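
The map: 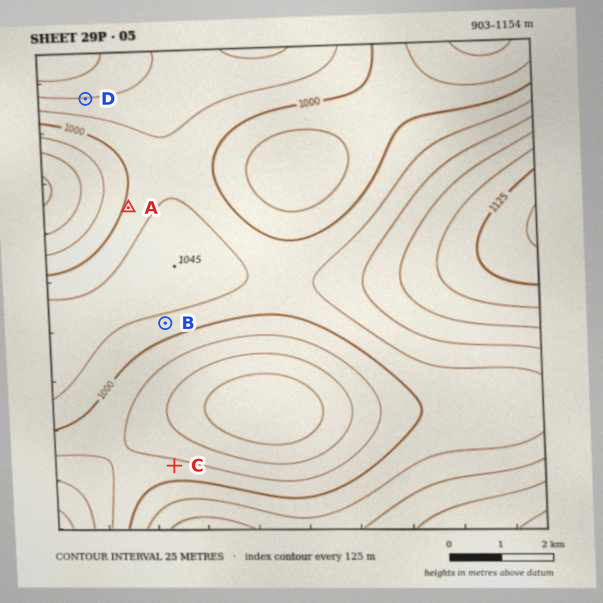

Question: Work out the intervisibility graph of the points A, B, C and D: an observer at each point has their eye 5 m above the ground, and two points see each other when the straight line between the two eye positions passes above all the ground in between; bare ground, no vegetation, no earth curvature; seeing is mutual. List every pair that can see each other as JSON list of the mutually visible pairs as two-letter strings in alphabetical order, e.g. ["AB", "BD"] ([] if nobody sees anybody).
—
["AD", "BC"]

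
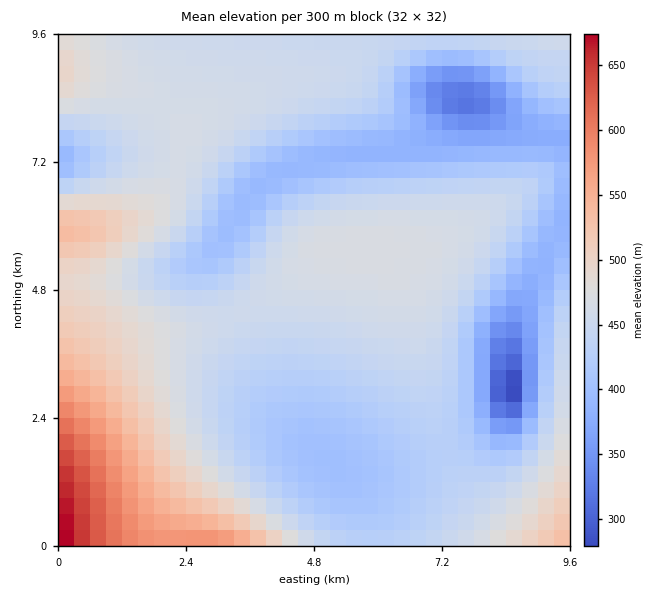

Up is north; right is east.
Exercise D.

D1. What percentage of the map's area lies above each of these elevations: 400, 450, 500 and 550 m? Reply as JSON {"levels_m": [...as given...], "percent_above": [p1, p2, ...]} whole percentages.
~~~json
{"levels_m": [400, 450, 500, 550], "percent_above": [86, 48, 12, 6]}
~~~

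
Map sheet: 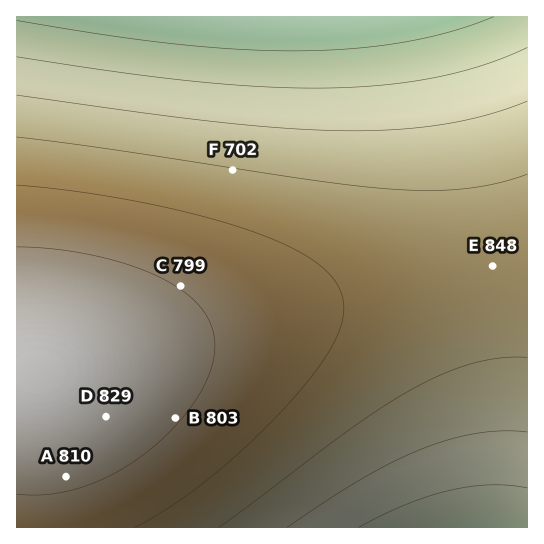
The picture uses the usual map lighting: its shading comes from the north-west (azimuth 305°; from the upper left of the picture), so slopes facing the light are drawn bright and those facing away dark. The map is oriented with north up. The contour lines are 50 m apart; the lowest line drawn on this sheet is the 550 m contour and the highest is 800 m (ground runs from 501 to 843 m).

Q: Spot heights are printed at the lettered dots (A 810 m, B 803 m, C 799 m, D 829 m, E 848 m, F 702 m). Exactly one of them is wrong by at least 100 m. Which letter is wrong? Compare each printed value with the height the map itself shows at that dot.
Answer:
E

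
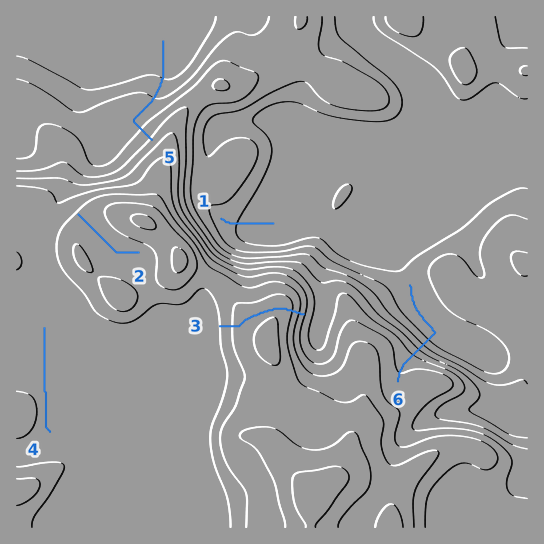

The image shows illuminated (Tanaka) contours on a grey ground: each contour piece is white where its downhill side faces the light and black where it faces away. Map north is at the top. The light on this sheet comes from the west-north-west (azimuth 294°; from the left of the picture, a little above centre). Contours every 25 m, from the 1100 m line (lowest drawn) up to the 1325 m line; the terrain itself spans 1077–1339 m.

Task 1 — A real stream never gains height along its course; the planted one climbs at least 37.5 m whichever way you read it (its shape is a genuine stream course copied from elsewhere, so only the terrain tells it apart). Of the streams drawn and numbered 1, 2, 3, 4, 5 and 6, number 3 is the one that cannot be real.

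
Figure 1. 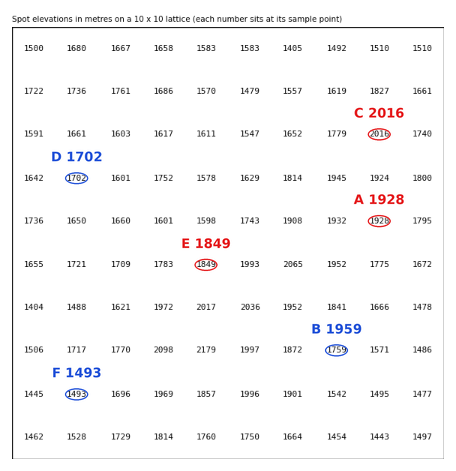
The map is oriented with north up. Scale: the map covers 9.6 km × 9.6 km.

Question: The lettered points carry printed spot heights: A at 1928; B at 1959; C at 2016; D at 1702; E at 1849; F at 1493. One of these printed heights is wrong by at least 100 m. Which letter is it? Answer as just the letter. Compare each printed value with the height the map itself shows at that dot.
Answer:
B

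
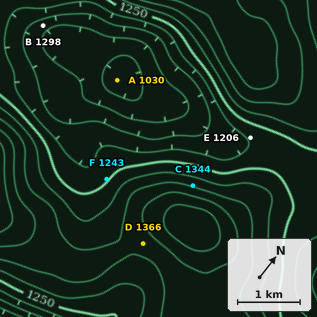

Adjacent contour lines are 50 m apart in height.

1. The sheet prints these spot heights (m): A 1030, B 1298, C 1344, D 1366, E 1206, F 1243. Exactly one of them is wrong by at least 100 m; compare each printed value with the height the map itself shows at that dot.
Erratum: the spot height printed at B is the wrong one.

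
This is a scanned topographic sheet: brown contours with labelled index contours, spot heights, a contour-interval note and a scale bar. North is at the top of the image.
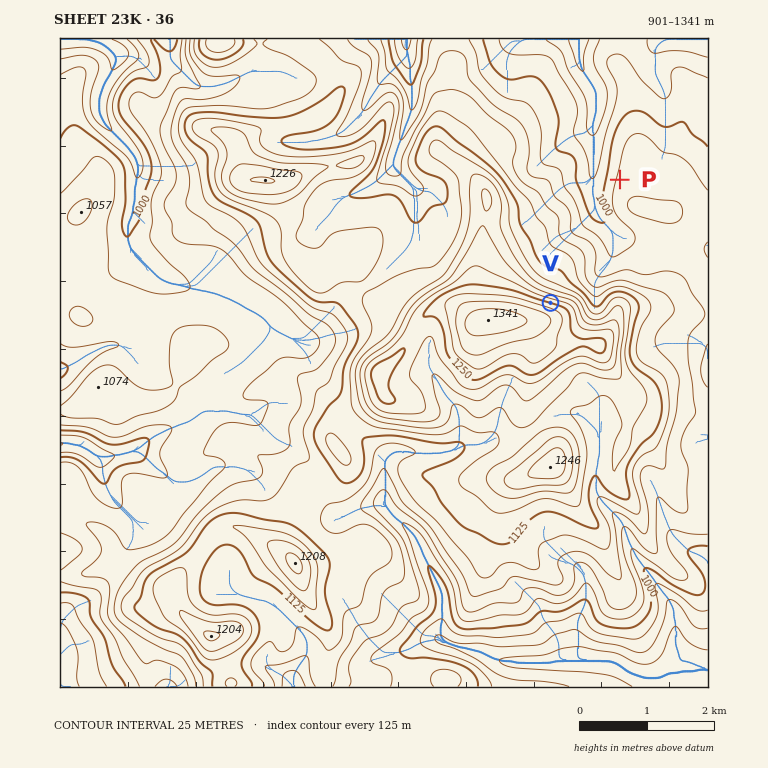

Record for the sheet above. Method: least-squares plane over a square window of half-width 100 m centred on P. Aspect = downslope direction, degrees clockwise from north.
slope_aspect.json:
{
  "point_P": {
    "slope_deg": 6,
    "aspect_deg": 289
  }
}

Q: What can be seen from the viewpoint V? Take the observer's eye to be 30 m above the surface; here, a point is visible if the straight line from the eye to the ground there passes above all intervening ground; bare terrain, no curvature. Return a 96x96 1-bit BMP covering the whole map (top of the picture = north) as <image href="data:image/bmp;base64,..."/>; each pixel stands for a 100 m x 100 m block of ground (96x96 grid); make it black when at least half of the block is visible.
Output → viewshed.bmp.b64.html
<image width="96" height="96" href="data:image/bmp;base64,Qk2+BAAAAAAAAD4AAAAoAAAAYAAAAGAAAAABAAEAAAAAAIAEAAATCwAAEwsAAAIAAAAAAAAA////AAAAAAAAAAAAAAAAAAAAAAAAAAAAAAAAAAAAAAAAAAAAAAAAAAAAAAAAAAAAAAAAAAAAAAAAAAAAAAAAAAAAAAAAAAAAAAAAAAAAAAAAAAAAAAAAAAAAAAAAAAAAAAAAAAAAAAAAAAAAAAAAAAAAAAAAAAAAAAAAAAAAAAAAAAAAAAAAAAAAAAAAAAAAAAAAAAAAAAAAAAAAAAAAAAAAAAAAAAAAAAAAAAAAAAAAAAAAAAAAAAAAAAAAAAAAAAAAAAAAAAAAAAAAAAAAAAAAAAAAAAAAAAAAAAAAAAAAAAAAAAAAAAAAAAAAAAAAAAAAAAAAAAAAAAAAAAAAAAAAAAAAAAAAAAAAAAAAAAAAAAAAAAAAAAAAAAAAAAAAAAAAAAAAAAAAAAAAAAAAAAAAAAAAAAAAAAAAAAAAAAAAAAAAAAAAAAAAAAAAAAAAAAAAAAAAAAAAAAAAAAAAAAAAAAAAAAAAAAAAAAAAAAAAAAAAAAAAAAAAAAAAAAAAAAAAAAAAAAAAAAAAAAAAAAAAAAAAAAAAAAAAAAAAAAAAAAAAAAAAAAAAAAAAAAAAAAAAAAAAAAAAAAAAAAAAAAAAAAAAAAAAAAAAAAAAAAAAAAAAAAAAAAAAAAAAAAAAAAAAAAAAAAAAAAAAAAAAAAAAAAAAAAAAAAAAAAAAAAAAAAAAAAAAAAAAAAAAAAAAAAAAAAAAAAAAAAAAAAAAAAAAAAAAAAAAAAAAAAAAAAAAAAAAAAAAAAAAAAAAAAAAAAAAAAAAAAAAAAAAAAAAAAAAAAAAAAAAAAAAAAAAAAAAAAAAAAAAAAABAAAAAAAAAAAAAAADgAAAAAAAAAAAAAABwAAAAAAAAAAAAAABwAAAAAAAAAAAAAAA4AAAAAAAAAAAAB/g4AAAAAAAAAAAAD/w4AMAAAAAAAAAAD/w8B8AAAAAAAAAAH/58P8AAAAAAAAAA/////8AAAAAAAAAB/////8AAAAAAAAAB/////8AAAAAAAAAB/////8AAAAAAAAAB/////8AAAAAAAAAA/////8AAAAAAAAAA/////8AAAAAAAAAA/////8AAAAAAAAAA/////8AAAAAcAAAA/////8AAAAA/gAAA/////8AAAAP/wAAA/////8AAAA//4AAA/////8AAAA//8AAA/////8AAAA///AAAf////8AAAAf//gAAHH///8AAAAD//wAAHn///8AAAAAH/4AAH////8AAAAAAf4HAH////8AAAAAAA8DgP////8AAAAAAAcBgf////8AAAAwAAMAAf////8AAAAwAAGAA////38AAAA8AAGAB////n8AAAAAAACABx///n8AAAAAAwCADh///n8AAAAAAYCAHh///38AAAAAAOAAHg////8AAAAAAGAABg////8AAAAAAHAABh/z//8AAAAAADgABB/j//8AAAAAABwAfj/j//8AAAAAABwAfn/n//8AAAOAB4wAP//n//AAAAfgP8AAH/B//8AAAAP7/8AAD/Af/8AAAAH9/+AAH/A//+A="/>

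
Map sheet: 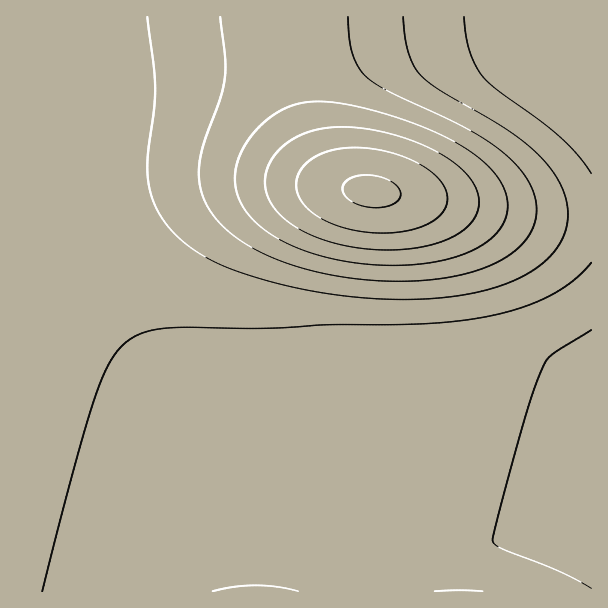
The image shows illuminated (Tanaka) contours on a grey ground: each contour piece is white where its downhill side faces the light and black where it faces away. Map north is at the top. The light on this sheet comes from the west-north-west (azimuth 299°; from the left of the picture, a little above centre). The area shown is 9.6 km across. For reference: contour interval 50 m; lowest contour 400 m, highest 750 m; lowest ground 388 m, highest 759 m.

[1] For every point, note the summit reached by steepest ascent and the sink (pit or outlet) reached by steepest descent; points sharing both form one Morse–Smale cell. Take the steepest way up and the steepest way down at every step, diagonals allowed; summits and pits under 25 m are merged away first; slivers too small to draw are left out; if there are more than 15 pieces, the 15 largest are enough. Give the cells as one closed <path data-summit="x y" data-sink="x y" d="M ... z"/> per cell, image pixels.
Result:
<path data-summit="372 192" data-sink="591 558" d="M285 16l-269 1 0 574 575 1 1-373-80-7-69-12-84-10-20-8-14-12-6-9-18-44-7-31z"/><path data-summit="372 192" data-sink="591 39" d="M591 16l-304 0 1 25 6 45 7 31 9 26 15 27 10 10 18 8 90 12 69 12 57 6 22 0z"/>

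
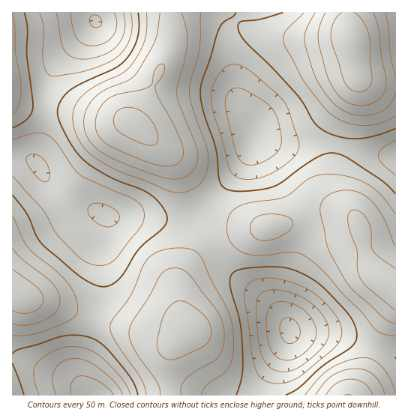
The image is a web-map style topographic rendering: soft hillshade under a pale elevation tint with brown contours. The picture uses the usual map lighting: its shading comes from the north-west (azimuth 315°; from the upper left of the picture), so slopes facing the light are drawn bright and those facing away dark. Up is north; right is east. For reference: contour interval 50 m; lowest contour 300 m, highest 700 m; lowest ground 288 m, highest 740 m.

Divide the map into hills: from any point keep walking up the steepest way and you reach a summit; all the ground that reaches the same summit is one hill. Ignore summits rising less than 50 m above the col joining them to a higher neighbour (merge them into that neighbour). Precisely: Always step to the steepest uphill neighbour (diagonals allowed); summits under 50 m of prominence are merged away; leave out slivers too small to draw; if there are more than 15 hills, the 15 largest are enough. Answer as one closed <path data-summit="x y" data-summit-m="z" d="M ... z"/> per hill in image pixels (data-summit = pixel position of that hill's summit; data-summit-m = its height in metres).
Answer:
<path data-summit="134 123" data-summit-m="717" d="M244 12l-150 0 2 9-39 42-9 19-5 49-7 24 0 8 13 20 11 12 12 8 38 14 38 0 26 3 16-3 12-8 40-44 8-14 5-15-1-11-13-19-5-12-9-49 0-10 3-9z"/><path data-summit="396 289" data-summit-m="681" d="M256 133l-6 18-11 18-37 40-14 8 6 3 7 6 23 38 44 38 15 16 9 14 54 5 50 18 0-199-24-2-44-11-48 1-14-4z"/><path data-summit="190 329" data-summit-m="675" d="M108 216l-2 0-1 14-4 13 1 52-22 74 1 11 7 14 176 2 2-13 24-49-4-12-8-10-54-48-17-30-13-14-4-2-18 2z"/><path data-summit="352 39" data-summit-m="740" d="M396 12l-150 0-6 4-11 12-2 17 9 49 5 12 11 15 3 11 11 8 14 4 48-1 44 11 24 2z"/><path data-summit="16 292" data-summit-m="681" d="M22 157l-10 0 0 201 54 19 12 7 10 11-7-15-1-11 22-74-1-52 4-13 1-14-42-18-15-15-15-22z"/><path data-summit="348 395" data-summit-m="701" d="M290 331l-2 10-22 42-2 13 132-1-2-41-48-17z"/><path data-summit="12 85" data-summit-m="598" d="M94 12l-82 0 0 145 14 1 10 4 0-7 7-24 4-45 4-13 10-15 33-34 2-3z"/>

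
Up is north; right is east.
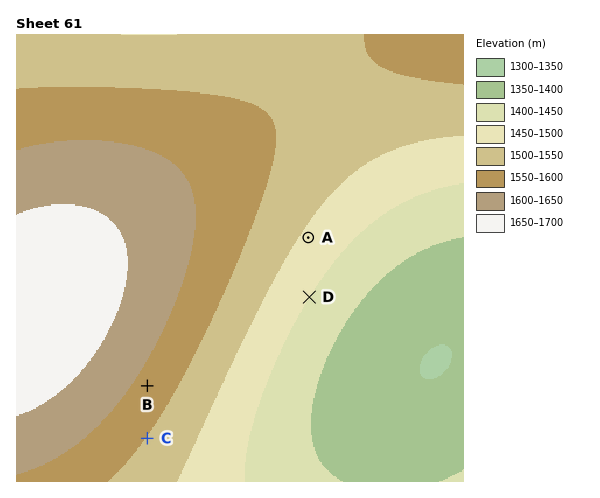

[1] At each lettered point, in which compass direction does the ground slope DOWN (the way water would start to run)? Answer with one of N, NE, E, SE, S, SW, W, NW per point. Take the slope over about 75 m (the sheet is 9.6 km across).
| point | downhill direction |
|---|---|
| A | SE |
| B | SE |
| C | SE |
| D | SE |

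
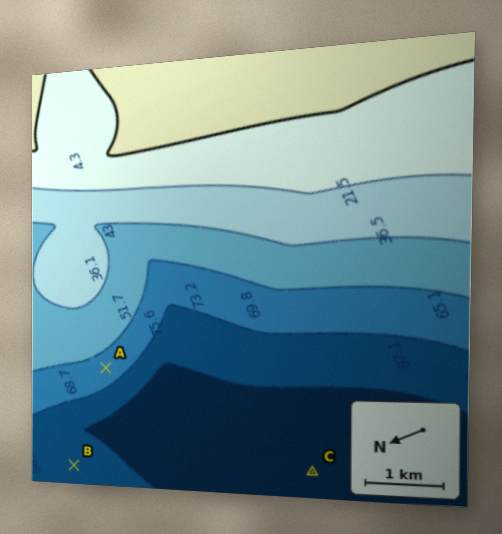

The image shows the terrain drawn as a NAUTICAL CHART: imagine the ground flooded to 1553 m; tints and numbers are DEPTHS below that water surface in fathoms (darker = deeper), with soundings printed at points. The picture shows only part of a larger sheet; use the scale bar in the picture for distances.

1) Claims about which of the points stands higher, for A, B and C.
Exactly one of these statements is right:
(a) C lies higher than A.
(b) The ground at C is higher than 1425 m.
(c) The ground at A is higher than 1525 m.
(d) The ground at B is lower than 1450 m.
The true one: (d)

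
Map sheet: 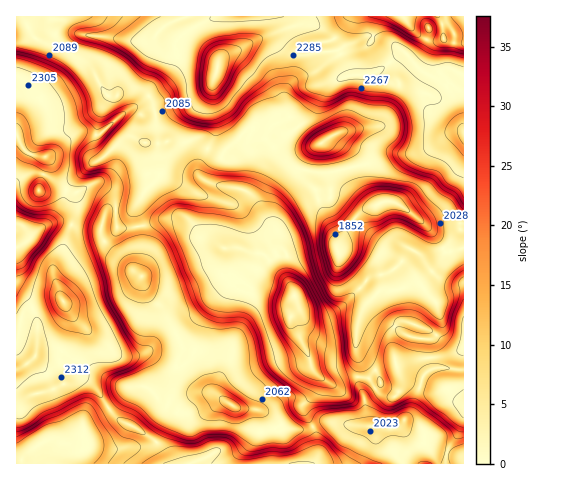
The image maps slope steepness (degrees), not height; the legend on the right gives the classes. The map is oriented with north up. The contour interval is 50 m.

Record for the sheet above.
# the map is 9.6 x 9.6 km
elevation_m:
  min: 1830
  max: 2540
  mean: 2180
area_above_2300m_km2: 20.5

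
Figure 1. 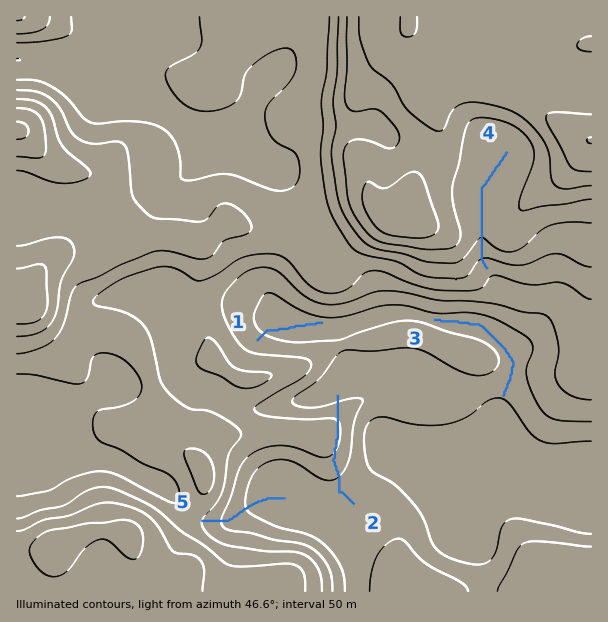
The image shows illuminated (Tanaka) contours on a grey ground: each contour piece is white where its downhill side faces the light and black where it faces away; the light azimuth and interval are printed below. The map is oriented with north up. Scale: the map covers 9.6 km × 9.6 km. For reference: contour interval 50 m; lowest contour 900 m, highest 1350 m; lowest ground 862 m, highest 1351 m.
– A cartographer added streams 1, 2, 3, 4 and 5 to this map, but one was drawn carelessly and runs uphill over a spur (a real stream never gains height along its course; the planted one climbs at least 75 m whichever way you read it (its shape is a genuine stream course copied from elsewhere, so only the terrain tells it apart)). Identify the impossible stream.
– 2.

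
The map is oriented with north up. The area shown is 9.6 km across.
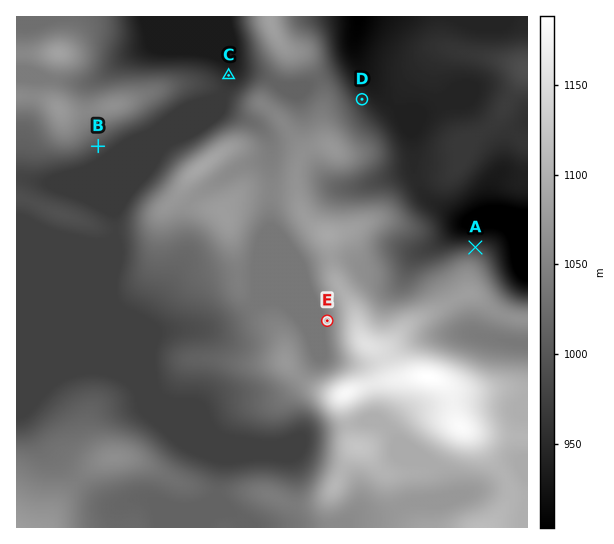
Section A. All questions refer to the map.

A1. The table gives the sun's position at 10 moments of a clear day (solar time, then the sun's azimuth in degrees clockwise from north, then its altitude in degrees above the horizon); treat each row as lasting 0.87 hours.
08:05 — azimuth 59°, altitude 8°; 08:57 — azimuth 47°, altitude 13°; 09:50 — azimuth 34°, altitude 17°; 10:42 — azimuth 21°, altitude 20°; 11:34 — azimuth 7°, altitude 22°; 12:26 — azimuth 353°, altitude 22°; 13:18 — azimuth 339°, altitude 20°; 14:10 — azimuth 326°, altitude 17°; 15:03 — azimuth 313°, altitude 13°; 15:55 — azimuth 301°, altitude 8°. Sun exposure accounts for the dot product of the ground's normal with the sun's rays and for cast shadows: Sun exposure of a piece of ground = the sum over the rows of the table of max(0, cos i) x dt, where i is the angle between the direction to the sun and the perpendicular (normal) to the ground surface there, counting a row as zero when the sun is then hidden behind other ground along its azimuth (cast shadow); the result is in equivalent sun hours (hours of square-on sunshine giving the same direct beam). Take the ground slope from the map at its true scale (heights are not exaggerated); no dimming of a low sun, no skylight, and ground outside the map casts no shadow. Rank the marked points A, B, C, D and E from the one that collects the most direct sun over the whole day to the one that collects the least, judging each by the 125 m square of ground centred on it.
A > D ≈ C > E > B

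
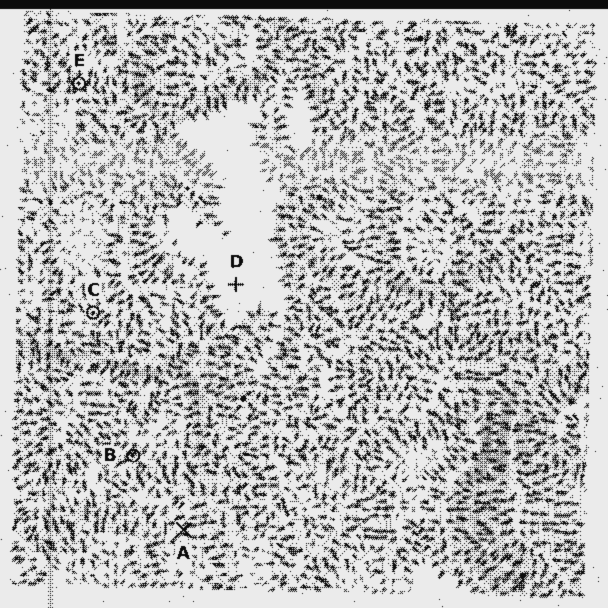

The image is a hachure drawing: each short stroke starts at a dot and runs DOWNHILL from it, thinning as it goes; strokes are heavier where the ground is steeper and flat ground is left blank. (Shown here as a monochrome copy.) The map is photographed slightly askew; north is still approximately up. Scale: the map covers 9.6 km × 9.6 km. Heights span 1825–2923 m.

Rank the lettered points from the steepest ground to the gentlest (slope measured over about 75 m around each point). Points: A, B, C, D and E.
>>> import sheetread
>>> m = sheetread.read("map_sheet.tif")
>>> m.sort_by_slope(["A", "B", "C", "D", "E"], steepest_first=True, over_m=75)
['E', 'B', 'A', 'C', 'D']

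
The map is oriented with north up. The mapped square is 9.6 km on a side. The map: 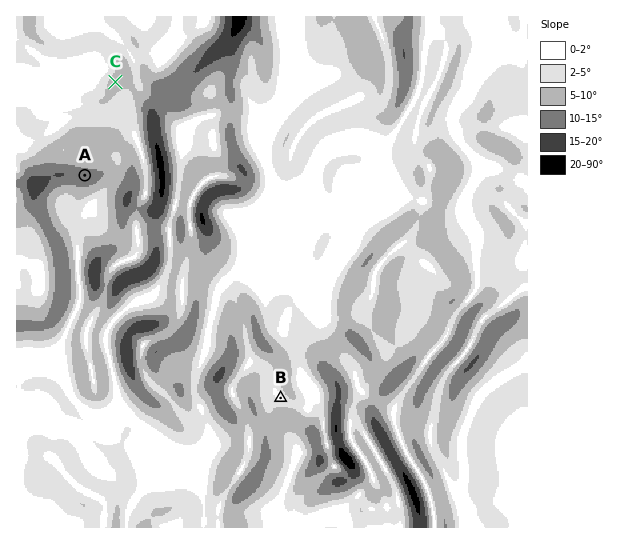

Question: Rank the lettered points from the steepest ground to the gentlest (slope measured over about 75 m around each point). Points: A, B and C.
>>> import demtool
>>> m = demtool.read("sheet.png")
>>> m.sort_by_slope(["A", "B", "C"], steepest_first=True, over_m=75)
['A', 'C', 'B']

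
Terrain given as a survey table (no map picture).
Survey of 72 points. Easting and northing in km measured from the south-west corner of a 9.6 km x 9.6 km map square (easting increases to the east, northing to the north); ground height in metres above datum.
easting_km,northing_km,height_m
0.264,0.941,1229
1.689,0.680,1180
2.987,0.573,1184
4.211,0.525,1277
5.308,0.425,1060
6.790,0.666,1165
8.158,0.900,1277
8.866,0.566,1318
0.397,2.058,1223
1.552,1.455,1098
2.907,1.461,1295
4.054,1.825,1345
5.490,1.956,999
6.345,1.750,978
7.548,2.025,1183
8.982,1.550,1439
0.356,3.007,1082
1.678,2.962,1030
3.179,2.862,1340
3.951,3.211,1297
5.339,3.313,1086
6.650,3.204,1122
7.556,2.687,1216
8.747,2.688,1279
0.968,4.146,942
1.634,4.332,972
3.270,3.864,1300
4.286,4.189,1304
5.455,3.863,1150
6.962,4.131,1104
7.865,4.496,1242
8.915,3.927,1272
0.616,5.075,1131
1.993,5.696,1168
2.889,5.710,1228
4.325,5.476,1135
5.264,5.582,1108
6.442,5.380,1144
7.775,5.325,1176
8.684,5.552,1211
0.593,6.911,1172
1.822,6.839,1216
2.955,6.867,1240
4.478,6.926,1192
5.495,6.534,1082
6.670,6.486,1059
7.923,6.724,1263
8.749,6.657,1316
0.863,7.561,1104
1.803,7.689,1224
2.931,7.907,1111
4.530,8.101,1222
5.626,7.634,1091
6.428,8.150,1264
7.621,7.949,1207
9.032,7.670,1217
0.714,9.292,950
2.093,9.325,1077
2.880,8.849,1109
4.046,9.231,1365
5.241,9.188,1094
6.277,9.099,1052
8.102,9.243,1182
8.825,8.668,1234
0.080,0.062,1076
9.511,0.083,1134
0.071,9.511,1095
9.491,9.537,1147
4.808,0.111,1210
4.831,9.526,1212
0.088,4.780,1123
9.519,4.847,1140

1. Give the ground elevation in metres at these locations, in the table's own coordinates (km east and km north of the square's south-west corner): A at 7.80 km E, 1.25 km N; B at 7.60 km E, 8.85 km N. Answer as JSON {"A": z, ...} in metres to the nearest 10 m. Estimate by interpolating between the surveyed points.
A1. {"A": 1300, "B": 1120}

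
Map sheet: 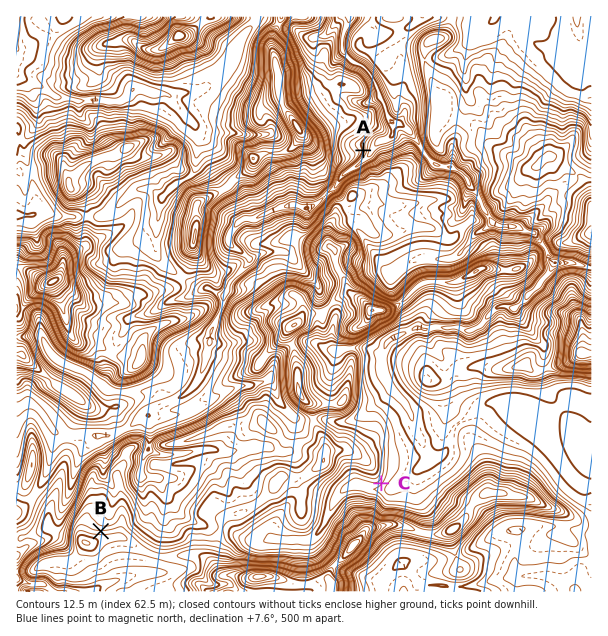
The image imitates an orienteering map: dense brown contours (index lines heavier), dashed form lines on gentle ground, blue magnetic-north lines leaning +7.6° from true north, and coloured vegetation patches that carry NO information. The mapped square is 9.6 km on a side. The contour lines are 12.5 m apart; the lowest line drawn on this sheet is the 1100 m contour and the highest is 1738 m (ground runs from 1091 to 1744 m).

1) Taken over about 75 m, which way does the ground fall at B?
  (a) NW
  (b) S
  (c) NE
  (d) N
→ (d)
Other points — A E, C SE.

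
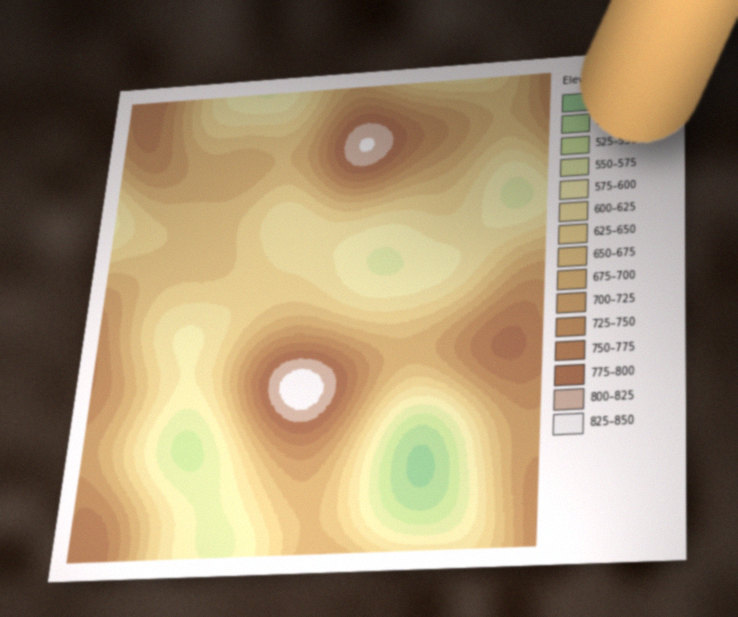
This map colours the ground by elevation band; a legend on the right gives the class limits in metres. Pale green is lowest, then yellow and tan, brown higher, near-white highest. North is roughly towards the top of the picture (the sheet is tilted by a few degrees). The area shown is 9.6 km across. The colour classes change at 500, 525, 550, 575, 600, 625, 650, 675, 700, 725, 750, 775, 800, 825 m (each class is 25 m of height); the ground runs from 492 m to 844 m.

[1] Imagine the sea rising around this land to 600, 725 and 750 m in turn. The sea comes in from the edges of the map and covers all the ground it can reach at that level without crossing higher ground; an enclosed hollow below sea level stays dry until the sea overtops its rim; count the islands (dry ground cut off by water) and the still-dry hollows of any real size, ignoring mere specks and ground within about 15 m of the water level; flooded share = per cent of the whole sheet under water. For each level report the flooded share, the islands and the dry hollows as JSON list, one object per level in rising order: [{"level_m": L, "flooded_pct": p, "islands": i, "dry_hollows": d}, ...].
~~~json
[{"level_m": 600, "flooded_pct": 8, "islands": 0, "dry_hollows": 2}, {"level_m": 725, "flooded_pct": 82, "islands": 2, "dry_hollows": 0}, {"level_m": 750, "flooded_pct": 90, "islands": 2, "dry_hollows": 0}]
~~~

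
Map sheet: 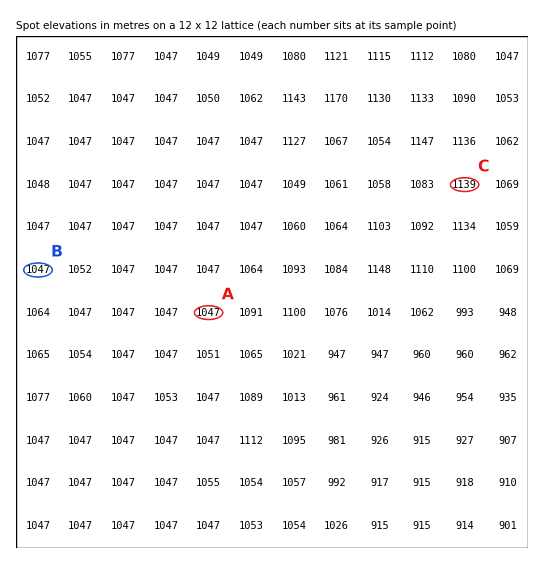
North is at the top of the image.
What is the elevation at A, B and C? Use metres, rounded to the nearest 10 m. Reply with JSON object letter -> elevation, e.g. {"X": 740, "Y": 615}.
{"A": 1050, "B": 1050, "C": 1140}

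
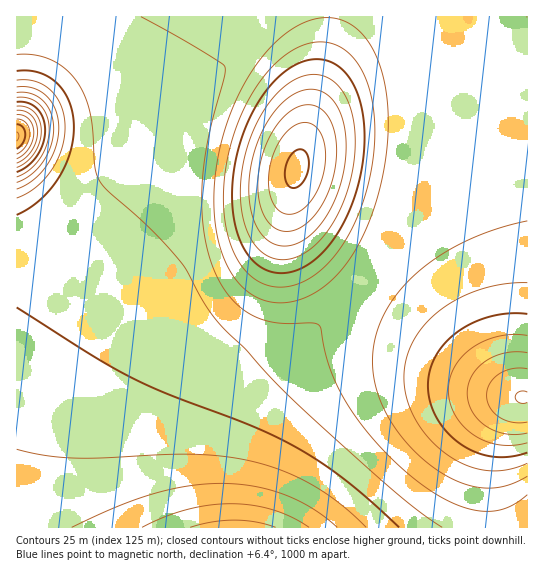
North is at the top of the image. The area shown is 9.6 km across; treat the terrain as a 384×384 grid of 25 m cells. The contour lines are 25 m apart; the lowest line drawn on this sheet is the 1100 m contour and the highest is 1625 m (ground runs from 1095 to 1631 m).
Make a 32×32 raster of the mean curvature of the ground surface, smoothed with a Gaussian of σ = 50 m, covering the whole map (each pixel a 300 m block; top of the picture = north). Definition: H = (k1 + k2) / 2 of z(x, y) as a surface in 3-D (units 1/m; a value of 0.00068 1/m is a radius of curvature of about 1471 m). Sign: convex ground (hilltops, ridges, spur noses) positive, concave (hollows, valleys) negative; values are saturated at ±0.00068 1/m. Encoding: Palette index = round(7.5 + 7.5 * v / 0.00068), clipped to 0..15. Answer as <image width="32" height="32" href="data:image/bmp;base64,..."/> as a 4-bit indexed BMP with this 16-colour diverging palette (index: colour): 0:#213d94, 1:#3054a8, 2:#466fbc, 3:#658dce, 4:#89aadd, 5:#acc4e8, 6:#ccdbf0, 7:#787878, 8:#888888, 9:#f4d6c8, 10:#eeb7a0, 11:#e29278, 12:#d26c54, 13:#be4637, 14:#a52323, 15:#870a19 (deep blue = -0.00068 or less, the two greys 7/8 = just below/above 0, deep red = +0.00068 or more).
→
<image width="32" height="32" href="data:image/bmp;base64,Qk12AgAAAAAAAHYAAAAoAAAAIAAAACAAAAABAAQAAAAAAAACAAATCwAAEwsAABAAAAAAAAAAlD0hAKhUMAC8b0YAzo1lAN2qiQDoxKwA8NvMAHh4eACIiIgAyNb0AKC37gB4kuIAVGzSADdGvgAjI6UAGQqHAIiIiIiIiIiHd3d4iHeIiIiIiIiIiIiIiIiIiId3eIiIiIiIiIiIiIiIiIiHd3iIh4iIiIiIiIiIiIiIiIiIiIiIiIiIiIiIiIiIiIiIiIiIiIiIiIiIiIiIiIiIiIiIiIiIiIiIiIiIiIiIiIiIiJmIiIiIiIiIiIiIiIiIiImaiIiIiIiIiIiIiIiIiIiJmYiIiIiIiIiIiIiIiIiIiJmIiIiIiIiId3iIiIiIiIiIiIiIiIiId3d3eIiIiIiIiIiIiIiIh3d3d3d3d3d3iIiIiIiIiId3eHd3d3d3d3d3iIiIiIh3d4iId3d3d3d3d4iIiIiId3iIiHd3d3d3d3eIiId3d3d4iIiHdnd3d3d3iIiHd3d3eImYiHd3d3d3d4iIiHd3d3iJmYh3Z3d3d3eIiIiHd3d4iZmYd2d3d3d3mYiIh3d2eImZmIdmd3d3d4mYiIh3dniJmZmHdnd3d3dpmYiId3Z3iZmZh3Z3d3d3J5mIiHd2d4mZmYh2d3d3dwWJiIh3dmeImZmIdnd3d3cFiYiIh3dneJmZiHd3d3d3VomIiId3Z3iJmYh3d3d3d3iIiIh3d3d4iJiId3d3d3eIiIiId3d2d4iIiHd3d3d3iIiIiHd3d3d4iId3d3d3d4iIiIh3d3d3d4iHd3d3d3eIiIiHd3d3d3d3d3d3d3d3"/>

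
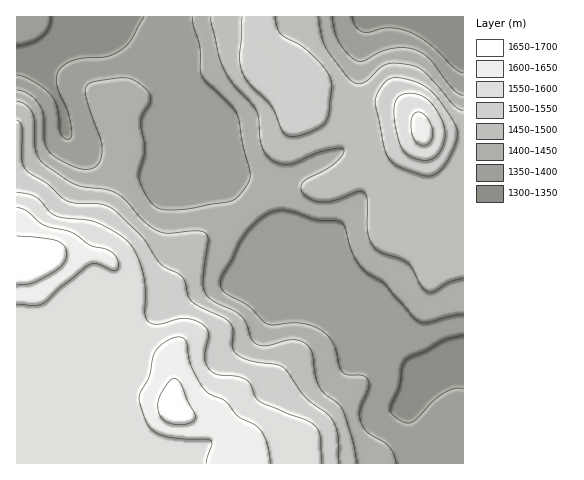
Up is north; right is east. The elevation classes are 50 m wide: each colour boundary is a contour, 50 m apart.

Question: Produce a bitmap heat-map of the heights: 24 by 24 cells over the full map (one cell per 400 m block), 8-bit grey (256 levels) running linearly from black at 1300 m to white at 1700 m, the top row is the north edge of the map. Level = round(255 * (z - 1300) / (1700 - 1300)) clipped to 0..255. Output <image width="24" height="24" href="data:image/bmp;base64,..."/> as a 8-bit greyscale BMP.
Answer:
<image width="24" height="24" href="data:image/bmp;base64,Qk12BgAAAAAAADYEAAAoAAAAGAAAABgAAAABAAgAAAAAAEACAAATCwAAEwsAAAABAAAAAAAAAAAAAAEBAQACAgIAAwMDAAQEBAAFBQUABgYGAAcHBwAICAgACQkJAAoKCgALCwsADAwMAA0NDQAODg4ADw8PABAQEAAREREAEhISABMTEwAUFBQAFRUVABYWFgAXFxcAGBgYABkZGQAaGhoAGxsbABwcHAAdHR0AHh4eAB8fHwAgICAAISEhACIiIgAjIyMAJCQkACUlJQAmJiYAJycnACgoKAApKSkAKioqACsrKwAsLCwALS0tAC4uLgAvLy8AMDAwADExMQAyMjIAMzMzADQ0NAA1NTUANjY2ADc3NwA4ODgAOTk5ADo6OgA7OzsAPDw8AD09PQA+Pj4APz8/AEBAQABBQUEAQkJCAENDQwBEREQARUVFAEZGRgBHR0cASEhIAElJSQBKSkoAS0tLAExMTABNTU0ATk5OAE9PTwBQUFAAUVFRAFJSUgBTU1MAVFRUAFVVVQBWVlYAV1dXAFhYWABZWVkAWlpaAFtbWwBcXFwAXV1dAF5eXgBfX18AYGBgAGFhYQBiYmIAY2NjAGRkZABlZWUAZmZmAGdnZwBoaGgAaWlpAGpqagBra2sAbGxsAG1tbQBubm4Ab29vAHBwcABxcXEAcnJyAHNzcwB0dHQAdXV1AHZ2dgB3d3cAeHh4AHl5eQB6enoAe3t7AHx8fAB9fX0Afn5+AH9/fwCAgIAAgYGBAIKCggCDg4MAhISEAIWFhQCGhoYAh4eHAIiIiACJiYkAioqKAIuLiwCMjIwAjY2NAI6OjgCPj48AkJCQAJGRkQCSkpIAk5OTAJSUlACVlZUAlpaWAJeXlwCYmJgAmZmZAJqamgCbm5sAnJycAJ2dnQCenp4An5+fAKCgoAChoaEAoqKiAKOjowCkpKQApaWlAKampgCnp6cAqKioAKmpqQCqqqoAq6urAKysrACtra0Arq6uAK+vrwCwsLAAsbGxALKysgCzs7MAtLS0ALW1tQC2trYAt7e3ALi4uAC5ubkAurq6ALu7uwC8vLwAvb29AL6+vgC/v78AwMDAAMHBwQDCwsIAw8PDAMTExADFxcUAxsbGAMfHxwDIyMgAycnJAMrKygDLy8sAzMzMAM3NzQDOzs4Az8/PANDQ0ADR0dEA0tLSANPT0wDU1NQA1dXVANbW1gDX19cA2NjYANnZ2QDa2toA29vbANzc3ADd3d0A3t7eAN/f3wDg4OAA4eHhAOLi4gDj4+MA5OTkAOXl5QDm5uYA5+fnAOjo6ADp6ekA6urqAOvr6wDs7OwA7e3tAO7u7gDv7+8A8PDwAPHx8QDy8vIA8/PzAPT09AD19fUA9vb2APf39wD4+PgA+fn5APr6+gD7+/sA/Pz8AP39/QD+/v4A////AKysrKysrKysrbPE1tfBqaiad1lMOSs1O6ysrKysrK+6xMbEysy5p6aZdE07LSk2OKysrKyssLjU6N/QxLmroZuJZj8pICAtMqysrKyttb7Y6tbDuaebk4JpVUItHhogJqysrK2yt7rM3sispZyRhXBWRkE0IhkZHKysrK+3ubbE0biYjIF8eGlRPTgyJBwZF6ysrK6ys7C4w7SZgmdcYl1KNzMzLCkiHK2trKysrKehp6WUfVlBQUA4MzMzMzw6Mr+8sa2xs6iVjoRtVT80MzMzMzM2PU5TTdvSv7W3uaqTiXRQOTMzMzMzMzU8SVthW+/s2cK9vaaJfG9SPTQzMzMzND9MVmVube3w4si/tZh4bmtZRTczMzM0OU1haW5zeNjNwbSpmX1hXF5ZTD81MzU5PlVscnJxdcCplZGNfF1GQ0VISEdBPkdNTFhqbnFvbp+QeW1pXkk7Ojo6PERLU19oZGBoa3BwaYRzW0tLTEE6Ojo6OkBPWV5jaWltdn9+a3lTNy8+T0Y6Ojo6OkVfaWNeYWh3j6WeeXdCIyhAUEU6Ojo6OkxsfXpvZGZ8ocG0hnI/IC5ITkM6Ojo6PFBxiY2CbGmCqMGselIvIjdMTUU9Ojo7RmOClJWHcG6GoaqIVSccJjhAQz87OjxFX4CVmpaIa151hXxaMxYVHSUnLTU3NjtQcIiTk4x3VENUXlY4GiEYEhMWGycwMDlXdIiMhHtgPSwyOTAXCTcmEQsPFR8mLEBfcoiHe3NVLx4eHBEIBw=="/>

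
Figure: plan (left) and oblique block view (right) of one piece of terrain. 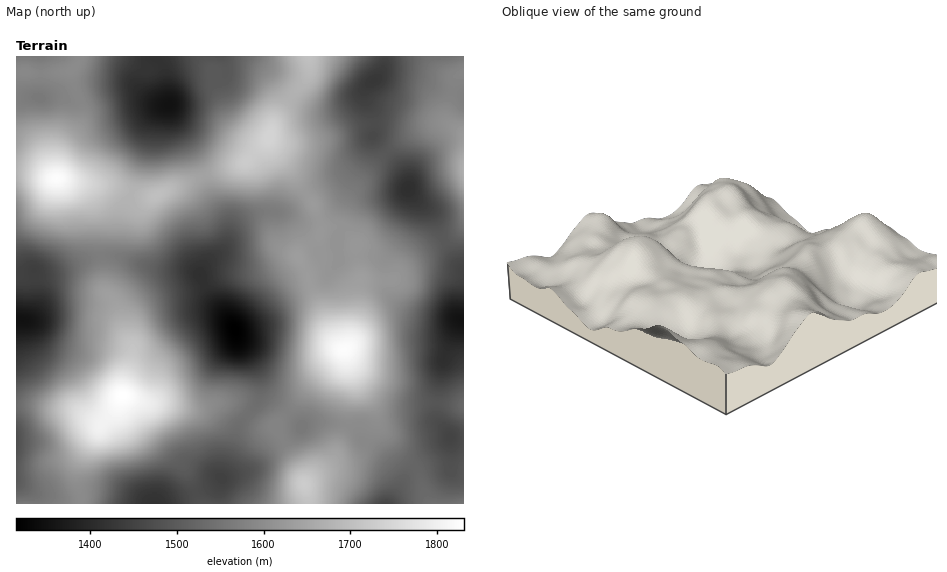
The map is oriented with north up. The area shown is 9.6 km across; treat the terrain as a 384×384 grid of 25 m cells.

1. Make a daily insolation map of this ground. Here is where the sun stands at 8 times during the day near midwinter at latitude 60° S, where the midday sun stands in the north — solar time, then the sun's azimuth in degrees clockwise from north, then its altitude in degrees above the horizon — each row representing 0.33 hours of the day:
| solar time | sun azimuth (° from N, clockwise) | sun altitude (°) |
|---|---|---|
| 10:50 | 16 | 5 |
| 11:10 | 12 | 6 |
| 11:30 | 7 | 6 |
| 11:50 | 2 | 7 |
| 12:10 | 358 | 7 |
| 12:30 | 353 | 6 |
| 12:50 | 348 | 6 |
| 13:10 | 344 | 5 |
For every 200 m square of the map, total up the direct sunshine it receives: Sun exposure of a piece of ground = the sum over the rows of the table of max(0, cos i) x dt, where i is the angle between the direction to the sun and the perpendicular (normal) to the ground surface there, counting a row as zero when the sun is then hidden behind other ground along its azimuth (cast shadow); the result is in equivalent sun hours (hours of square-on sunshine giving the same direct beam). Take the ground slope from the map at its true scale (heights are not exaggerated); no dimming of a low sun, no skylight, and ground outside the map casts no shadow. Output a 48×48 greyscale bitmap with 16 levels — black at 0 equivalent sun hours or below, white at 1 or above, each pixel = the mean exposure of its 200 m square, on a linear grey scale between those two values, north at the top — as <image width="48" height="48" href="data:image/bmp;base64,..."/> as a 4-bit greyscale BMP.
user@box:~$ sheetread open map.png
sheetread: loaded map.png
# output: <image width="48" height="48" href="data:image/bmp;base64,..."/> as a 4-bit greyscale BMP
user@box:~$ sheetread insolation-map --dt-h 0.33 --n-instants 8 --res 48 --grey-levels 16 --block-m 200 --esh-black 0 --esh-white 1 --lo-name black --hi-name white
<image width="48" height="48" href="data:image/bmp;base64,Qk32BAAAAAAAAHYAAAAoAAAAMAAAADAAAAABAAQAAAAAAIAEAAATCwAAEwsAABAAAAAAAAAAAAAAABEREQAiIiIAMzMzAERERABVVVUAZmZmAHd3dwCIiIgAmZmZAKqqqgC7u7sAzMzMAN3d3QDu7u4A////AKllQzEAAAAAASRnd3h1MhIzIQAAEkVomoZDIiAAAAAAABNFaId2QiMzMQAAE0VniVMiIQAAAAAAABI0RWd3ZmZTMiIRE0VndkMhEQAAAAAAABIREjNWiql1REMiIkVVVWVDIQAAAAAAAAAAAQAUi8uXVVMiIkVlVWZlMQAAAAAAAAAAAAACWbuoZlMhEkZnZkQyEAAAAAAAAAAAAREiRomHdTMhEkVVVTIQAAERAAAAAAAAEjMzRVVVIAIiNFVUMxEAASNDEAAAAAAAEkVVRDMhAAEjVURDEAERIkZkIhAAAAEhETZ3UxEAAAATREMhAERWZoh0MhIyI0VTMjVnYxAAAAACM0MzRImru8qGREZ3ZneHdmZmUxAAAAABEjVnd5vM3dupmZqpmIm8uqmXUxAAAAABEjV4iaq7zLvMu6mZmZrO7uyoZCAAAAASNFaJmYiaqZq7upiIiImt//yoZCEAABEzRWZniGeIiHd4mXZ4mZmb3cqYdUIQESIzRUREVmZ4dlRGZlVpu7mIhmZndlQzRDM0VlQ0aGZoh1RFVmeKy6h2QyI0ZmVnh2VVVURFeFVEd1RFaImqupdkIAATVmeJqqmGUzM1ZyERJVRFeImYiHVCAAABJGirzMuXUyIzMwAAAkVVZ4mGZUMhAAAAElirzcqXQhEhAAAAATREV4l2VDIQAAAAAUeaqqmGMQAAAAAAACREZ4iGUzIQAAAAATWId3dkIQAQABAAADV4iZl1RDIRAAAAEjRmZlVDMzIhASAAABWJmYUyERERIjIRIjRVZlVVVVQyNBAAAAJGZBAAAAABI0MiIjVUVWZlZmVDMwAAAAAREAAAAAAAABISNEVERERFeIdTEAAAAAAAAAAAAAAAAAI0VmRERERWeIdkEAAAAAAAAAAAAAAAAAFGZmVERVVniZh1IAAAAAAAAAAAAAAAAABHd2VURWZ5q7qFMRAAAAAAEREAAAAAAAATVlNFZ3iau7p1MhAAAAABIjIAAAAAAAAAEiNFd4maqodDIQAAAAABI0MhAAAAAAAAACRWZmZnh1QgAAAAAAESI1Z2MhEAAAAAACVmZlQ0QyIQABIiIjRVVorLp1MQAAAAACRWZmVCEAAQAUZ4iJmZms3u7KhSEAAAASNEVWdTEAASI2ebu7urvN7//tuGVDIQESMzRnhkEAATRYmru7vM3d3e7cuYd2QhIiIyNnh1EAADV3mru6mqvMu7zcuph2QyNERDNGd2MQACRmiqqod4iaqqvLmIiHZURmZmZVRFQyESNYmrqXZniIiqupd4q5h2ZmZ4h1REVUMzR5q7qYdlZ3eIiHd5q7mYdURFZ2dlVmVVaHiIh2ZmZlVVRFVpq8uqhTIjRVZVVnZmZkREVEV3dUMhESJHiaupdCABEkVmZVZmVDIiM0VlVTIAABJFZniZdTEAABRnZVVVQyIiIzMzMyIQABNEVVZ4hkIQAAE1VVVEQ1VlVDIjIiNDIiRFRFZmVDMhAAATRFVWdpmIdlMiIjRUMzVnZVd0IiMyEAABI0V4mQ=="/>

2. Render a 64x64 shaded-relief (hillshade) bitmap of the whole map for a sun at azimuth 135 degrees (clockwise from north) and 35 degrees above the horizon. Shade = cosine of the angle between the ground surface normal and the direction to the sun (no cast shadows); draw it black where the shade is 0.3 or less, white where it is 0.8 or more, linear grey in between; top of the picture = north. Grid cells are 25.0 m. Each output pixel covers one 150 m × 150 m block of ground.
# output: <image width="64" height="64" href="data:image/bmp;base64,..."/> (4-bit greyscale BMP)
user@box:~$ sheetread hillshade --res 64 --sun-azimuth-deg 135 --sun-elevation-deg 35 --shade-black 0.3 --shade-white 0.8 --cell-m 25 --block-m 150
<image width="64" height="64" href="data:image/bmp;base64,Qk12CAAAAAAAAHYAAAAoAAAAQAAAAEAAAAABAAQAAAAAAAAIAAATCwAAEwsAABAAAAAAAAAAAAAAABEREQAiIiIAMzMzAERERABVVVUAZmZmAHd3dwCIiIgAmZmZAKqqqgC7u7sAzMzMAN3d3QDu7u4A////AFZ3d3eJq8zLupmId3d3dlVVRERWiau7ze7duYd3d3ZVVmd3d4mrzMu6qZiIiIh3VVVEM0aJq7u83d3Kh3eId2ZmZ4h4mavMzMu6qYiZmYdlVUMyNXmru7vM3LqYd4iHZmZ3iIiavM3d3Mu6mZqpmHZlQyEjaJqqq7zMuqiIiYh3ZmeIiKvN3d3d3LqZqqqZiHdkIRJGiaqqq7u6qYiZmHdVVniIm83u7u7dy6mau6mZmHZCEjRoiaqqu7qpmJmYd1RFZ3eKze7u7u7cuqq7qpmZmGQyI1Z4mZmruqqZmZh3VURVZ4m87u7v7t3LqruqmZmYh1QzRWeJmZq7uqmZiHdVVVVWeJvd3u7u7dy7u7qpiIiIdlREVomYmqu7qpmYd2ZmZVZ3irzN3u/+3cu7uqmIiIiIdVVWeJmZqruqmZmHZmZmVmd4q7zN7v/u3Mu7qYd4iZmHZmZ4mImaqqqZmYh2ZmZmZneJq8ze7+7cy7uph2Z4mZh3d4mZmZqqqqmZmYdVVmZmZ4mau8ze7ty7u7qXZmeJmYiJmqqZqqq7qpmZdlREVVZWeJqqq83dy6qquql2ZnmZmZmqu7q7uqqpmHdVQyI0RUVniaqZq7y6mJmaqYZmeJmZmqu8y7u7qpmHZkQyERIzM0Z4mYiJq7qHd4iIh2ZniZmqq7zczMy6mHZVRDIQESIiJFeId3iaqYZWZndmVVZ4mZq7zd3MzMuYZVVEMhESIhESRnd3eJqphkRFVVREVWeImavN3dzMu6hlVFRDISMyEQJGeId4mqqGQzM0RDNEVniJq8zdzLu7qXVVVVQyI0MhEjV4iIiaqphkMyMzIjNFd4iavM3Mu7uphmVlVUM0RUMiRXiYiJmqqXZUMiIhIiRXeJq8zczLu7qXZmVUQzRVVURWeZmIiZmqmGVDMhEREkVnibzNzLu7u6h2ZVQzNFZmVVZ5mYiIiaqph2RDIRASNFZ4q83Mu7u7qHZlVDIjRWZVZniZiIiJqqqYZVQyEAEkVWeKvMzLu7uodmZUMhI1ZmVWeJmYiImqqph2VUMQASNFVnirzMzMy6mHd2VCEjRnZmZ4mZmZmaqqmHZmVCERIzRFZ4q7vMzMuYiYh1QyNGdmZ3iaqqqaq7qph3dlMiIjNERWiau7zMzKmaqYdUM0Vnd3eJqruqqru6mId3ZUMzRERFaJqrzN3dyqqql2RERnd3iImqu7qru7qZiId2VUVVVVVomavN3u3LuqqoZURWd4iIiZqqqqq7uqmYiHdmZmZmZniZqrze7dy6qqh1REVneIiImaqqmaqqmZmId3d3d2d3iJmaq97dy7mZmHVERFZ3eIiZmZmYiZmIiIiHd4iHd3iJmZmqzdy7qZiHdlREVnd4iJmqqZh3d3d3d4h4iJh3d4iIiJq8zLqZmId2ZlVWd4mZqqqqmYdmZmZ3eIiImId3iIiImavLqpqpmId3d3eImqqru7qph3ZlZmd4iJiIiIiIiIeJmru6qqqpmImIiJmru7zMy7qYdmVWZ3d4mYiIiImYh4iZqrqqqqqqmqqqqqvMzMzMu7qXZVVnd3iImIiImZiIiImZqqqqq7qruqq7u7zd3cy8y6h1VVd3d4iZiIiJmIiIiIiZqaqru7u7u7uqvN3dzLvMuYZVVnd3eImYiIiYh3d3d3iImaq7u7u6qqqr3d3Mu8y6h2VmZmd3iIiIiIh3ZmZ2ZnZ5q7u7u7qqmavN3dy7vLqXdmd2Z3iIiId4iHZmZmZVVWebvMu7u6mZmr3d3Mu8upiIiId3eJmHd3iIh2ZmZlVVVoq8zLu7qZiJrN3czMzLqqmZmIeImYiIiJmHd3d2ZVVWirzMy7u6mIiazMzMzMu7u7qpmIiZmIiaqph3d3dmVlZ5q8zLu7qYdnibu7u7u7vMy6qZiJmYiJu7uodmZ2ZlVWiru7qqqphlVWiaq6qru8zMuqqZmZiImrzLqGZmZVVEVomqmZmZh1RDRWeJmZqrvMy7qqqpmIiJvMypdVVVVENFZ4iIh4h2VDIjRWZ3eJq7u7u7u7qZiIirzLqGVVVEMzRWd3d3d3ZUMiIzNEVWeKqru7u7u6mIiIq7uodUREQzRFZ3dmZmdlQyIiMzM0VXiaq7u7u7uph3eaq6mGVERDNEVnd2Z2ZmZUMiIiIiNFZ4mqu7u7u7qYdniaqphlVEREVWeId4h3dmVUMiIiI0RWeJqqu6q7u6l2Z4mZmYdlVURVZ4iZmZiHZlVDIiIiNFVnmqqqqZq7qpdmZ4iIiHZlVVVniJqpmZh2ZUMiIiIiNFaJqqmZmZqpmHZWd4iIdlVVVWd4mqqqmHdlUzIiMyIjRXmqqqmZmZiIdlVWd4h2ZVVVZneau7qZmHZUMjMzMRI0Z5q7uqmYiHd2VVVnd3d3ZmZneJmruqqZiHUzNEQyESRXirvMupmHd3ZlRWZ3iIiHd3iImaq7qqqphkRVVUMRI1aJrN3cqYh2ZmVVZneJmZiIiImaqqqqq6qXVWZmVDIjRnir3u7LmHZmZlZnd4mZmZiImaq7uqqruphmZ4dlQzNFZ4rO/+25hlVVVmd4iZmZmZmau7u7qaq6mHZ4iHZURERWeb3v/tuYZVVWZ3eJiZiIiJq8zMupmamHd3iIdlVVVVZ4rN7/7LmGVVZnd3h3d3d3irzMy6mYmId3d4h2VVZmVnir3e7ty5dmZmZmZmZ2Zmd5vMzLqZiId3d3d3ZlVVVmeKvN3u7cp2Zmd2ZV"/>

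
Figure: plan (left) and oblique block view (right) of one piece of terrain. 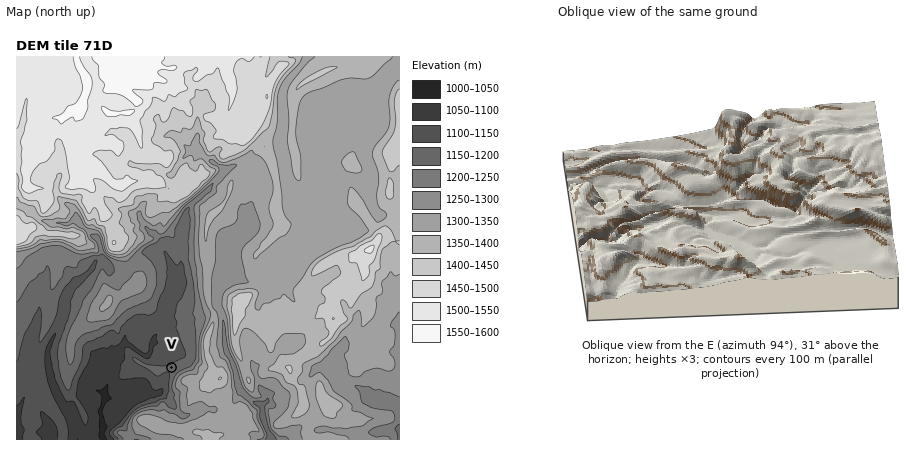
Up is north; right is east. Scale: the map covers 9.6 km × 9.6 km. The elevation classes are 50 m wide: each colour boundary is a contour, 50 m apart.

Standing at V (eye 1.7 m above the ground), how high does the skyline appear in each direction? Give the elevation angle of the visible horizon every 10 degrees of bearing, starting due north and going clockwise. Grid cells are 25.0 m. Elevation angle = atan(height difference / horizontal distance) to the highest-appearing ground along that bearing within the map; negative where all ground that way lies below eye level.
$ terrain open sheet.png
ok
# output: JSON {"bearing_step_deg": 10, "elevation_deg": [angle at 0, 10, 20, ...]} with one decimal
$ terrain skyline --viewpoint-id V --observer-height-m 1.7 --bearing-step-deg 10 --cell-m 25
{"bearing_step_deg": 10, "elevation_deg": [3.8, 3.2, 3.6, 4.9, 6.4, 10.9, 12.0, 12.6, 12.6, 12.5, 13.3, 16.3, 19.3, 20.9, 20.7, 18.8, 15.3, 10.7, 6.2, 6.6, 6.9, 6.5, 1.2, -1.3, -0.5, 0.1, 0.2, 0.9, 1.2, 1.5, 2.4, 3.9, 3.6, 3.8, 4.4, 4.2]}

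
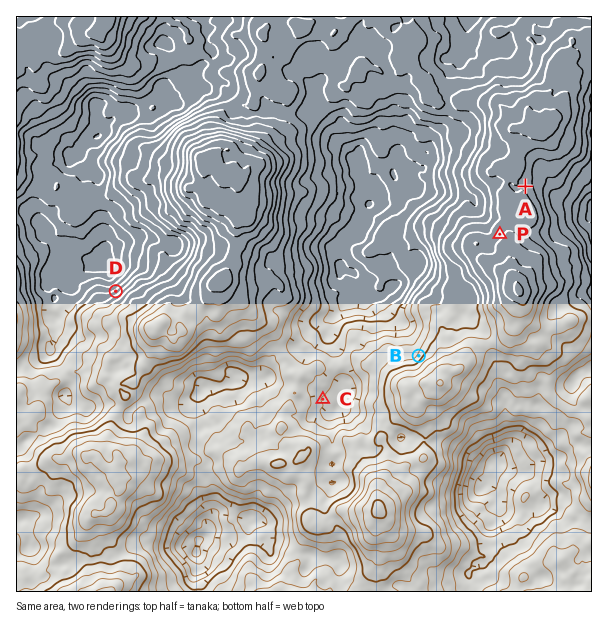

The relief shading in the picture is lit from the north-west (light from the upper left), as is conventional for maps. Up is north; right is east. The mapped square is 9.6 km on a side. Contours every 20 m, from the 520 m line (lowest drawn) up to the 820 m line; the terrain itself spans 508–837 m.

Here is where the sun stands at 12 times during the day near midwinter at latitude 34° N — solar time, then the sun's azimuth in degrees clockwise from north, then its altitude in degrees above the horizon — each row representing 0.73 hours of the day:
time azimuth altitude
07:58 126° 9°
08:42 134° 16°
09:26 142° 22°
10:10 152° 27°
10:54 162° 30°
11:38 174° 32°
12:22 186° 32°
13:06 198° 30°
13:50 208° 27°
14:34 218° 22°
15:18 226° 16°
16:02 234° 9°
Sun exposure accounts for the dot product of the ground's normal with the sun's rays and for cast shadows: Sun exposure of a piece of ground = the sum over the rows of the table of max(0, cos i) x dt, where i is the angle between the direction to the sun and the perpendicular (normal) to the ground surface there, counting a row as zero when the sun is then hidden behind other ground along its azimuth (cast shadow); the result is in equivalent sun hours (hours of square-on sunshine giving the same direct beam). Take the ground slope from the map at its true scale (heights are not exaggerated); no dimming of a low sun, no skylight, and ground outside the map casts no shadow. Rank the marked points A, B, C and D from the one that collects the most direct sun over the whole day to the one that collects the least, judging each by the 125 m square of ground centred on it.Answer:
C > A > B > D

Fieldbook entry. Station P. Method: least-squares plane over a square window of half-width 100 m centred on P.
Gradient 5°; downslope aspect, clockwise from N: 294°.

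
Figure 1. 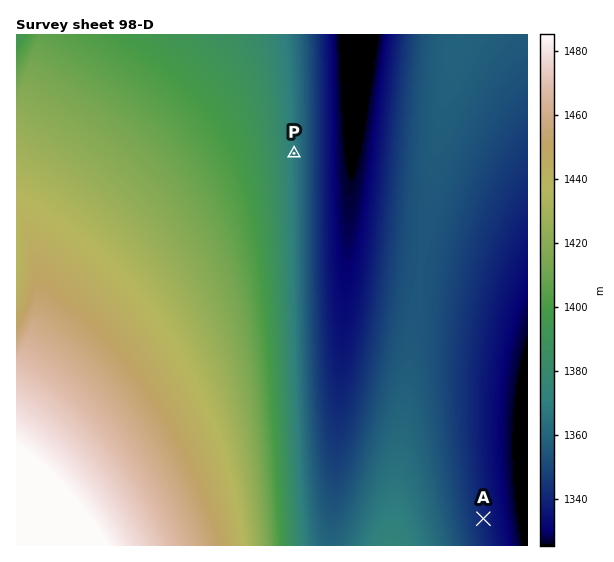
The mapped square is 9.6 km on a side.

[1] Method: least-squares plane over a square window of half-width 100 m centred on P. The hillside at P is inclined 3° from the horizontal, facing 89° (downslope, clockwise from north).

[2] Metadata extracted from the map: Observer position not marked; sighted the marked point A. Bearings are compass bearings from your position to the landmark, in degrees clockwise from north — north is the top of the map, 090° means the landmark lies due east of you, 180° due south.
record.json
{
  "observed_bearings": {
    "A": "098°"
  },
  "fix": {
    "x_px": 282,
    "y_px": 490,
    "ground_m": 1393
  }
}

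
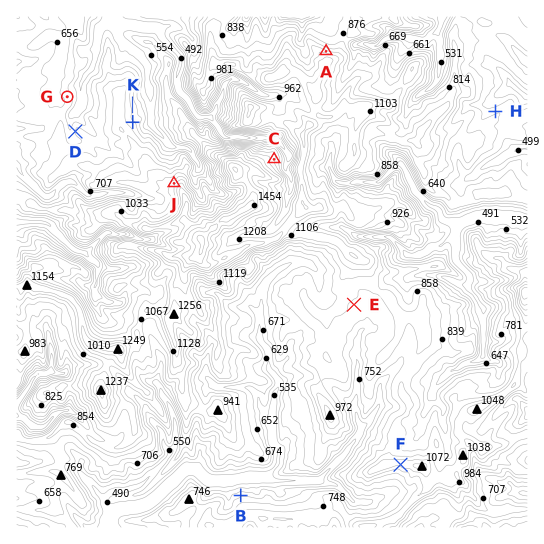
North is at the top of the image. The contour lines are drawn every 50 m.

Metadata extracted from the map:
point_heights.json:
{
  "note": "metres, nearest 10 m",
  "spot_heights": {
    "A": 1020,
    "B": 640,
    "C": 1060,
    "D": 650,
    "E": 890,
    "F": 1030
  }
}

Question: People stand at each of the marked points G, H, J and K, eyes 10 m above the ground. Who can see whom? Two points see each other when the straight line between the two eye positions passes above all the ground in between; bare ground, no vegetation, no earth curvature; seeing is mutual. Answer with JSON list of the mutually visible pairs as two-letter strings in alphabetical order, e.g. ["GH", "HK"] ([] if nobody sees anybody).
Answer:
["GJ", "JK"]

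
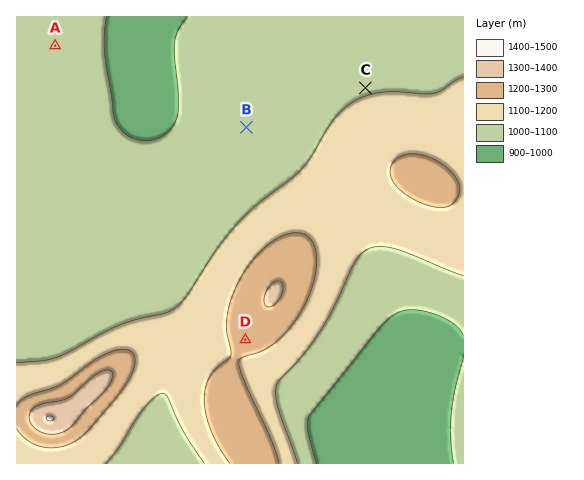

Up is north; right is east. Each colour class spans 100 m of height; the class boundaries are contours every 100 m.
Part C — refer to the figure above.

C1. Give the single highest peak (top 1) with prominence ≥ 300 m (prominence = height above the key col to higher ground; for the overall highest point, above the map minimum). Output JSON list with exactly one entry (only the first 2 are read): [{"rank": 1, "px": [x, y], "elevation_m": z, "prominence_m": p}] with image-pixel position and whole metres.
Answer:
[{"rank": 1, "px": [49, 418], "elevation_m": 1404, "prominence_m": 502}]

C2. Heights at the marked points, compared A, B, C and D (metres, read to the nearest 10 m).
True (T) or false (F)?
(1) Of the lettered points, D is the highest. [T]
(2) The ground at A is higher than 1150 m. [F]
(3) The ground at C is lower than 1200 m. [T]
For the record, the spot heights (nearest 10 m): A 1010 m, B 1020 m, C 1090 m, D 1230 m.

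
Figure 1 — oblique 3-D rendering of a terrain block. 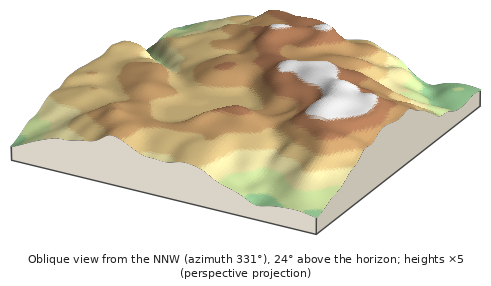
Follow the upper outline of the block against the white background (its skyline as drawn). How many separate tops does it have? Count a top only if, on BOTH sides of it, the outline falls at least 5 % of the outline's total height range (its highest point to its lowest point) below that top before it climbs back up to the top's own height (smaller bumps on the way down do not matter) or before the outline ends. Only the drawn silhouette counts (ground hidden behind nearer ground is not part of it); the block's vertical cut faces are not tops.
2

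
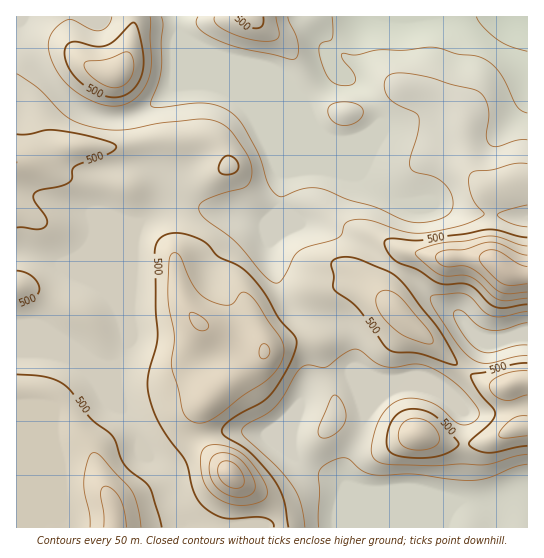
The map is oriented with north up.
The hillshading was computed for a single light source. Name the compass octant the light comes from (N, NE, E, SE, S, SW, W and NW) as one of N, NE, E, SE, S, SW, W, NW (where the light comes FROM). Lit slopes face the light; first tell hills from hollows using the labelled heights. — NW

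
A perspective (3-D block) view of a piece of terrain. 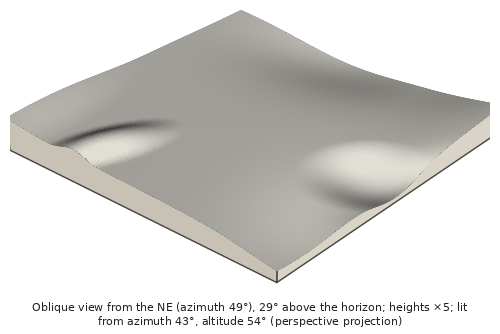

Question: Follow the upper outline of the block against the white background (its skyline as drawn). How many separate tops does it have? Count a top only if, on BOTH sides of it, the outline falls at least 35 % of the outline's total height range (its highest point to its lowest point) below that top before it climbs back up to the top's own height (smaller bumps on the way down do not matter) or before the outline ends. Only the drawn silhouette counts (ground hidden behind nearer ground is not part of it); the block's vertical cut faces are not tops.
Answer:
1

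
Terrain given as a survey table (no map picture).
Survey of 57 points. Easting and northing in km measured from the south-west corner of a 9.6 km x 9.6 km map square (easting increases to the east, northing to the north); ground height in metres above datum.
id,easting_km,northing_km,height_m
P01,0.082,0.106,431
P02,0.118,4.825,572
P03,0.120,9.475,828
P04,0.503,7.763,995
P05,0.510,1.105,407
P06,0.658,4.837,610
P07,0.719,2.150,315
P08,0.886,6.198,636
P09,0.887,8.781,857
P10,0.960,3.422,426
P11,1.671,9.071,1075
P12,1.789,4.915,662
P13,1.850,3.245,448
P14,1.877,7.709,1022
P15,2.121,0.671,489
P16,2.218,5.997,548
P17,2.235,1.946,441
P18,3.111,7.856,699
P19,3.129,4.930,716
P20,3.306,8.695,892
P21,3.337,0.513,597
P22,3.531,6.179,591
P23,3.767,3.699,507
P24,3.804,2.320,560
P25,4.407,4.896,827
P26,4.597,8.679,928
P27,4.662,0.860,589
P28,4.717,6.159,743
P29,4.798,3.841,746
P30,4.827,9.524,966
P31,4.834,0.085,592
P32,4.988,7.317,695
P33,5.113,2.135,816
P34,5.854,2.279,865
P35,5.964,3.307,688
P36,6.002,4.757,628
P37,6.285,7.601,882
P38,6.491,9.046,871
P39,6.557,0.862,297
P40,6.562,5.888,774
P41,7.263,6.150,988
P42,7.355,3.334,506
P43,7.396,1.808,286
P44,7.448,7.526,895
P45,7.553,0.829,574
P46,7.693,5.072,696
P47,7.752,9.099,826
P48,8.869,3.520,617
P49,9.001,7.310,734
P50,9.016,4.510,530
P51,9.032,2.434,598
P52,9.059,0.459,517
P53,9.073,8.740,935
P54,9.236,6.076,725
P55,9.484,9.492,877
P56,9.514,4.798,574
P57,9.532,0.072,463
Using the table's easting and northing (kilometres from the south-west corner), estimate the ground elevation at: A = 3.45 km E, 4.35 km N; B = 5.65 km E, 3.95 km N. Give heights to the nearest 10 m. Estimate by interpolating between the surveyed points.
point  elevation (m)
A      700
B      620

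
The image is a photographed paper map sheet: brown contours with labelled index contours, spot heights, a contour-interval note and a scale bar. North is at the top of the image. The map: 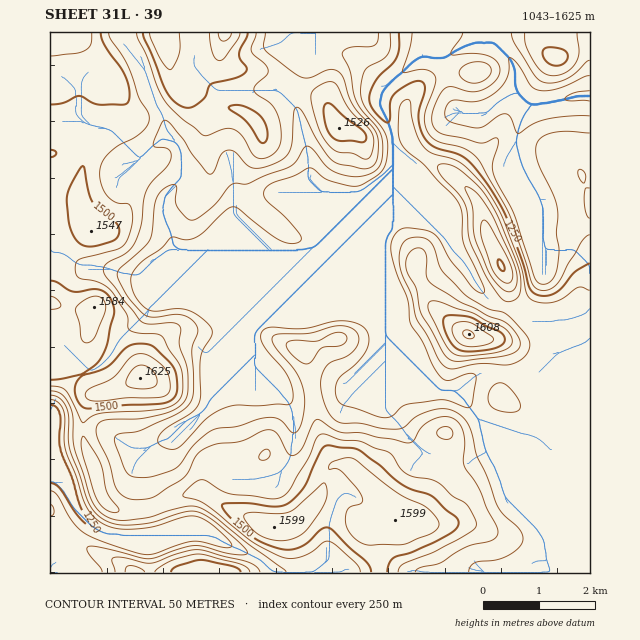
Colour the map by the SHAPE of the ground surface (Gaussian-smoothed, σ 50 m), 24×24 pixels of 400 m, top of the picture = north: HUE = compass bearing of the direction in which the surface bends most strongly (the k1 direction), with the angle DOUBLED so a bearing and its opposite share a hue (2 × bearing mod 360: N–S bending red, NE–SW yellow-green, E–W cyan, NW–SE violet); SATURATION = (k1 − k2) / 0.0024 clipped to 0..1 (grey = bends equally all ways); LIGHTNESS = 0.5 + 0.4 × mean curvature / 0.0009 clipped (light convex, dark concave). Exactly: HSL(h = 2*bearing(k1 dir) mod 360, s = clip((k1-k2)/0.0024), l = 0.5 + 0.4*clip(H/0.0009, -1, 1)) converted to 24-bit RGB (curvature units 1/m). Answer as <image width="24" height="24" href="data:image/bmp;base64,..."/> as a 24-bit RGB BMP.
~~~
<image width="24" height="24" href="data:image/bmp;base64,Qk32BgAAAAAAADYAAAAoAAAAGAAAABgAAAABABgAAAAAAMAGAAATCwAAEwsAAAAAAAAAAAAAeHqHh2CObdji0/j4JRj/1czv1tvxtMzz/xGlUgETn6IsTYU7YzxJbV41vtlofjgvTWYwY4ZAZmZQfn1YZYNcboxyeXSAf39/b5eAZuDDPyAAMyUAITADFjEFcWsMMwMAdSQQsuDVpsvPfqKeMyx1o8i2o2+jr5qzq4y2eoqtXomhfLa0i6O3X12efHuAf39/jdudMwAl2fKrz9j40rzxuWUeMwoXdtPj0fX6rtHlvnvd2ZrBOmyciqeZgGqYmq+3p7bIg4G8lYK7eauhgEp8f2Fxf39/f39/0BVbfA2twfe+T05ucWCUxp3jsrbyad28dHs2XlIvRE41zoN9hl2ieldWfcOWd7KnmGl8hmRzmoRzlmRsblR2f39/f39/gH17SRVQpvCInc+DTVBtZ4BzTWJxwI9xmlJqnV+QiZ1jOYaGp2Kgv3uUlc3Ad7OTaVBReXFciV5YhadwfkiEfXl/f39/f3t8mW6COhZz3/rRhUlwdlBQWYRPNV9krrKFqoqsenGnyrG6O2CVTmaLn9q1v5i+i2GgnGitmE51qqJga7xvXkVvf39/fnB3maVnaJeSFBJT/+yHOyUefHI/iII2I1QaImo2n5pwZ3p9rrGNdTqQZ8BPZJxJhIRVeV9dekZqfoO94OXrqE/BeUFgiIZdYJ2Tha2Le2Z+CSQq9t7MrozWf22qtoewr93GE5mcU39RdopXcntJcDNhvtV3WXVPeHBPblxNT4lRToY9o5k4aSBQtJmrmbi2anOVfGtugH5/R+DjLr5ZjVvA2q7iydnhxM/VKCZzc3J/f398f3x8XjJZvdp4dFpVT3Jef39/f39+fml5pWAtIFAmiKlUmYlcdF9vf39/f39/pIarooBrJmpRdrZ+wbybrmFgbSl2aHh8f39/dThmbay2s9WikVl5WqdlVH1/f39/YTBrz2Vvw28+QYUdOb8pR5CMdn57f39/e3V/roN+U6RwL5BNvG6QwGiZkoC6R1yWe3uAQKrgfPDdn0be5Njz18vrWT2NgGaAXitfh6vF2Orzz9j8rrHxdjSbfX2KeYKHb4uYpIDBpNW9cNfVEzxT05YtrCpOf19yf4B/cn9eeHJPYHJDUWggd0srgHR4PCtokq3SlPPGkchyXiIudioRW3a0nH+zc4CBc7WeRLGN2rycUR47d1hxf391f359f39/f39/f39/f39/f39/f4CAgIB/f39/SRlYmPOMiqFhakE2PAUb0v+4Am6DvzCmxI2om3Jae3c2eVUbbGo0Qm1Rfn9+f39/f39/f39/f39/f39/f39/f4B/gH9/eXN/VCfLxuKrWYx0PQ08luGG1vnSFQcsMGJGurR6gU5ywHWBjJG8irq6WYmrPVqCYIlJeH97f39/fFddpLROXKemfn6Af39/WFp+Y8y84tbJdTODVx151f7NyMZnIgk0VZR9g6VhWU+Fo8momJq4xJKsTlWFcFKOvaGZPHNVdEVScte4eb7FgFx3gH9/f39/fICARZVAgmg1f1RpJCyT5PvQcCqDQCtmmZlsnJt6WmSOosGBWXp2w3BwVkNyY3WMrISPqHSpSbisW6NJd1JfgH9/f3pxfH5afIB8f39/f39/Yi1PXPpxw+y2RA1Iak91f5RtkZ6BU3lrxryDSVdfjHdbxHmZQnVvi3ZmroZ3oFByimxFSHs6PG1llEc+uJpQE44ndH6AdUBngN33z/ndfik6WDFke1GDgp6Fh5SCeIuhsp2AmVuOT31SWqVkmVSxp6VpjnhfeEmJ1sW5hrS5Mh9mvqaDdqyWtO7GLBBacP/RgdPBskpnx0KAMUNtgoyejqKdhY6ahX5ygH5umGiCsYCQSpV3ajpamahyjWR6T3OEwdi1hG6bOxhox+DG0PPxl3zrjQX/SMdDPUg1fFZOs2mKQke1fKKnkpehgX+Ud4dgf15hgHpgcsR4iyuprDxGabOGd4Gyj8rPrZKIiUaCNj+UuOSrc9NRLAcr5+WPsWtJLEE+al82P3Y1p4NeTm04ZHxDiItjl4OhY26dqJy/htmqLwk7zOvHd2mkhHtNeoY/a3BCXnKuV6PH4Ni6kDpYJUtdPLJr7MDRXimUvXmOWbpcLF5uujVKkqEwLVweeoBaYYFUa8JtmSaSgR2Grd19Vz10wrCAbsO9hKHGXWuhPV48wa5SmjZip29pJ4dSgZA2OjGeocDa6dXuQwxguYuC6d/qOVrIjIKmn7+iQaxdQgtNlNmft8+dKiRk6MezT8B0NndIbUphfHCBn4dtjG+gssSsZGigVUqDp694NIEvbS8nazqjkcuWmKpukzqr"/>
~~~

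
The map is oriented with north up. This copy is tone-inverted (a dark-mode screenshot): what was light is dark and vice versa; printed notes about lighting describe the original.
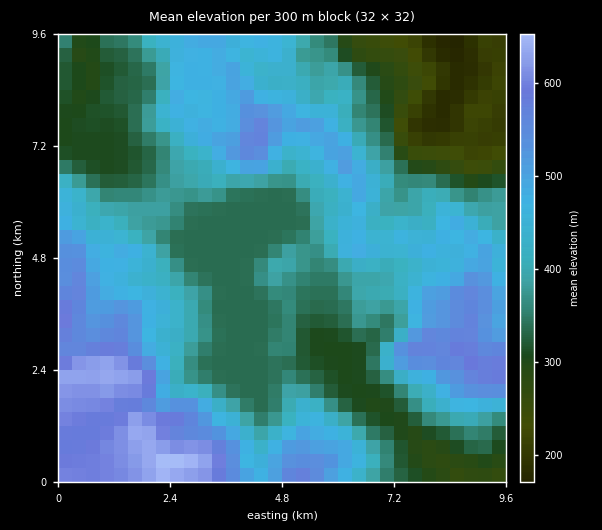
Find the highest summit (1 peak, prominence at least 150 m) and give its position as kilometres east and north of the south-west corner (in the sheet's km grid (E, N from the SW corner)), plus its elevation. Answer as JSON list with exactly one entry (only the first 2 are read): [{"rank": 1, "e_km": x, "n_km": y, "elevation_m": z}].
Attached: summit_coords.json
[{"rank": 1, "e_km": 2.36, "n_km": 0.41, "elevation_m": 659}]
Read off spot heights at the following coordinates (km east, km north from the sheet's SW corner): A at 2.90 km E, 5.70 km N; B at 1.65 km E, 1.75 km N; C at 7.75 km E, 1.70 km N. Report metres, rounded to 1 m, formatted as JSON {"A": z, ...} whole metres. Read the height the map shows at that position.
{"A": 336, "B": 571, "C": 388}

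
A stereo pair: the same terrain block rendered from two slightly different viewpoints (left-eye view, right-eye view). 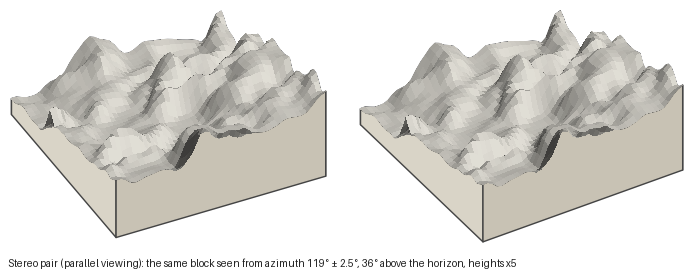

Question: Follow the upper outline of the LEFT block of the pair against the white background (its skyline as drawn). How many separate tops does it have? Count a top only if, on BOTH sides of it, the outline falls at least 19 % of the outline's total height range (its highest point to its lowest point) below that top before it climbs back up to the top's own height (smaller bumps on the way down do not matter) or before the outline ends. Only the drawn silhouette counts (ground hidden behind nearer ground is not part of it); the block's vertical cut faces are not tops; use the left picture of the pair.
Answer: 2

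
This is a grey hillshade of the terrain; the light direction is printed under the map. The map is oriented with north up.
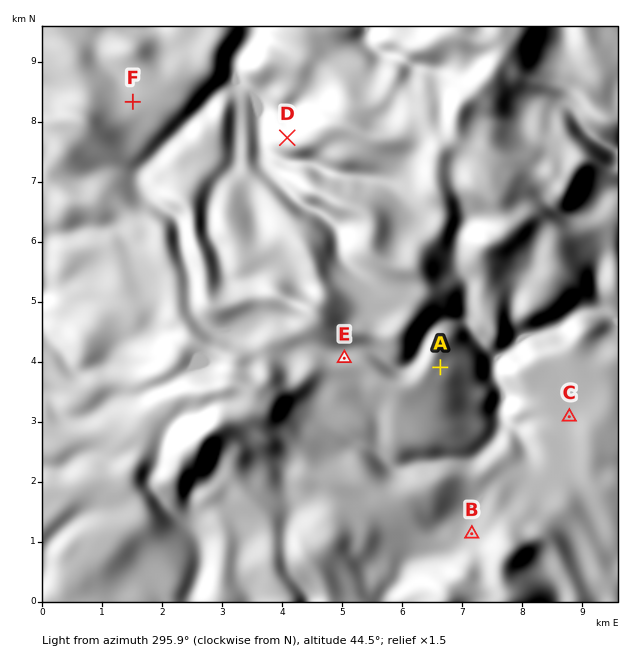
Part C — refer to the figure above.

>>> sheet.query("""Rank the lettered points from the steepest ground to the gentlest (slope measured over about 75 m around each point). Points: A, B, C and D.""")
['D', 'A', 'B', 'C']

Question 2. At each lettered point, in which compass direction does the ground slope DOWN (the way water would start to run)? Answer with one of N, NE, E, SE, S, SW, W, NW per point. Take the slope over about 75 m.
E N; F N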